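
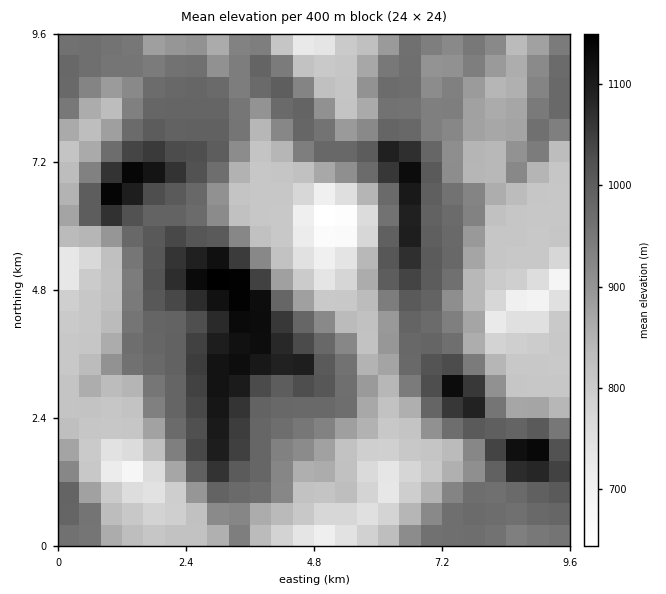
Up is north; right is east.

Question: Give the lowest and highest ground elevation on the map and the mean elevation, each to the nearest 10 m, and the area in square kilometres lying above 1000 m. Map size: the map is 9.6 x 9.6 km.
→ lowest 640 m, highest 1150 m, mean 910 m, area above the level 15.9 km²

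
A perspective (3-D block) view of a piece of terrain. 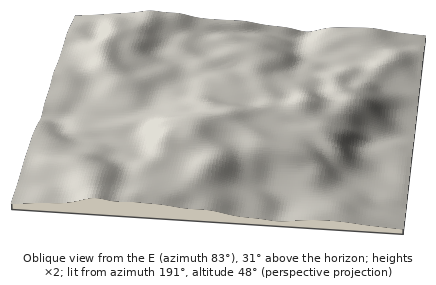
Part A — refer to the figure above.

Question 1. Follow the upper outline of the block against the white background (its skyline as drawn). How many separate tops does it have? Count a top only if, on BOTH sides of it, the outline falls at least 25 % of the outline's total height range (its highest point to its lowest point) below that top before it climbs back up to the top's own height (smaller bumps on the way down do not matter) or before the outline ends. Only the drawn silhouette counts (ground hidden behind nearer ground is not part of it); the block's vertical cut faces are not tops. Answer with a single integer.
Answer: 0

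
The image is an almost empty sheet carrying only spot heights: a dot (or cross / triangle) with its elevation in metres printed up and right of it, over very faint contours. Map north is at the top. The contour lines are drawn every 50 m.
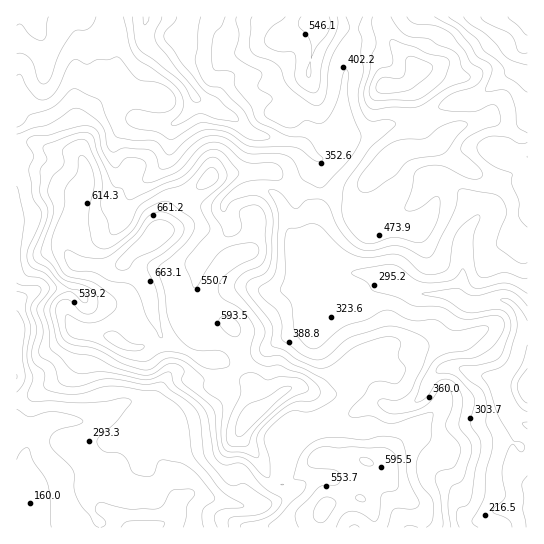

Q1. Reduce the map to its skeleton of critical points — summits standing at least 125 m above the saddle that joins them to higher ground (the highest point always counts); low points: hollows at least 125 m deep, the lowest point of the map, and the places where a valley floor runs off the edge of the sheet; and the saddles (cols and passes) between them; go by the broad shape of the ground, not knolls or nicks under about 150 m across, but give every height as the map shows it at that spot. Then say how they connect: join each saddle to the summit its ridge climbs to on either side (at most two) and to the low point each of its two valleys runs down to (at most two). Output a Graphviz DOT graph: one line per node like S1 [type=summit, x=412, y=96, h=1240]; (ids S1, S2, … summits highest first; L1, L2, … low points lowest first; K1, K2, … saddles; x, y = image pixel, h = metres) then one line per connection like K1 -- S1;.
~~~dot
graph terrain {
  S1 [type=summit, x=155, y=234, h=746];
  S2 [type=summit, x=418, y=69, h=628];
  S3 [type=summit, x=318, y=23, h=588];
  L1 [type=low, x=527, y=489, h=141];
  L2 [type=low, x=146, y=21, h=150];
  L3 [type=low, x=17, y=507, h=154];
  L4 [type=low, x=527, y=18, h=169];
  K1 [type=saddle, x=73, y=290, h=498];
  K2 [type=saddle, x=274, y=479, h=496];
  K3 [type=saddle, x=421, y=121, h=462];
  K4 [type=saddle, x=354, y=29, h=447];
  K5 [type=saddle, x=513, y=213, h=404];
  K6 [type=saddle, x=319, y=194, h=403];
  K1 -- S1;
  K1 -- L1;
  K1 -- L3;
  K2 -- S1;
  K2 -- L1;
  K2 -- L3;
  K3 -- S2;
  K3 -- L2;
  K3 -- L4;
  K4 -- S2;
  K4 -- S3;
  K4 -- L2;
  K5 -- S1;
  K5 -- S2;
  K5 -- L1;
  K6 -- S1;
  K6 -- S2;
  K6 -- L1;
  K6 -- L2;
}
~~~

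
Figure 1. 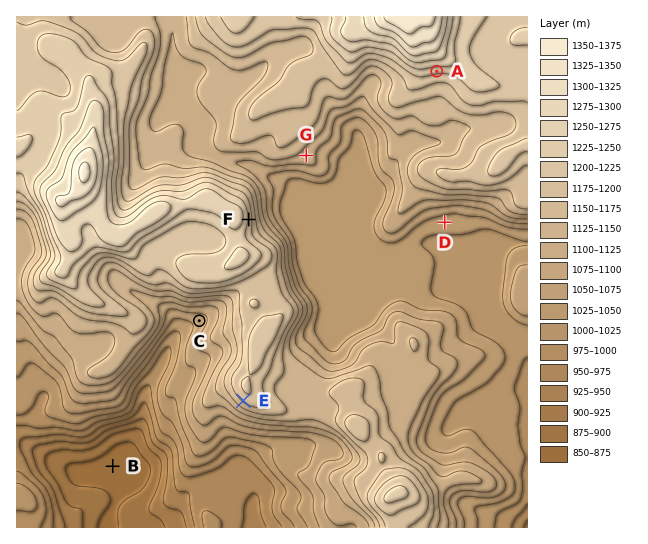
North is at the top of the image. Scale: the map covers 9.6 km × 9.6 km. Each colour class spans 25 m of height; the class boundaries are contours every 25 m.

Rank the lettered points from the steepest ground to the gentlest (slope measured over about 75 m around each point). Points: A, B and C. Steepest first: A C B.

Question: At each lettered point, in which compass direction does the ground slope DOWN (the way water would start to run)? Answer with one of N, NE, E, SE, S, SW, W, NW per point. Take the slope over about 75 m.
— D S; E SW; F E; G SE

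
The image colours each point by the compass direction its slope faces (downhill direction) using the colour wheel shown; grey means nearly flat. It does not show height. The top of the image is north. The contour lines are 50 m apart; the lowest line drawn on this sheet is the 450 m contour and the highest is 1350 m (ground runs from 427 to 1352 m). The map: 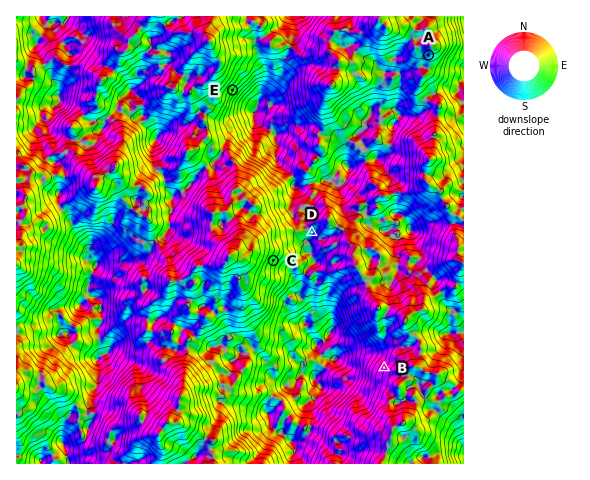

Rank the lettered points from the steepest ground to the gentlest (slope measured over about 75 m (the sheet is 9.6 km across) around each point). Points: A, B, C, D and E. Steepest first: E C B A D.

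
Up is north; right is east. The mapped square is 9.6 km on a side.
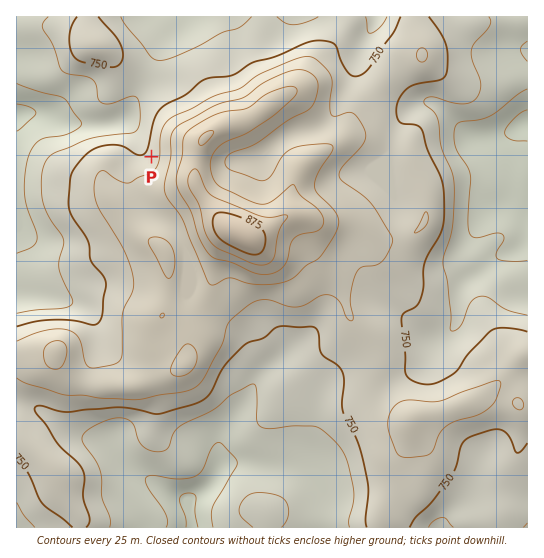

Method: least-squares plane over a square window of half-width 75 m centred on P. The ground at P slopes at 5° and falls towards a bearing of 292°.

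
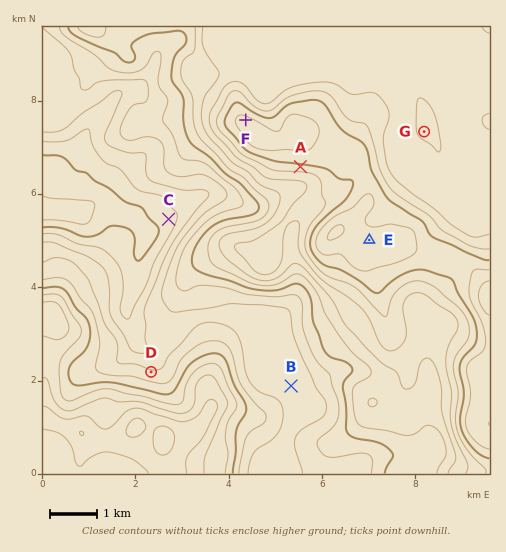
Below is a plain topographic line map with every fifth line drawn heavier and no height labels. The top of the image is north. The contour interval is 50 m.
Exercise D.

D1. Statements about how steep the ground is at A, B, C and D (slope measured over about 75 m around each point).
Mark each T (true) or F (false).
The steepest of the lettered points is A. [T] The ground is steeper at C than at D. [F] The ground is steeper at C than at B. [T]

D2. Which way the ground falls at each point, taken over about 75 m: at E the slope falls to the N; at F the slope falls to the N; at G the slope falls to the SW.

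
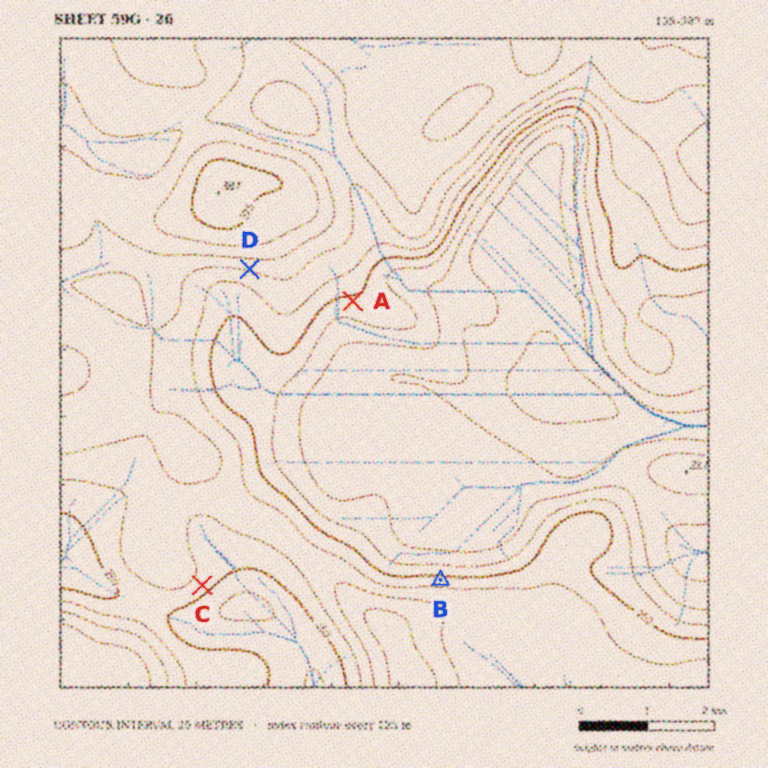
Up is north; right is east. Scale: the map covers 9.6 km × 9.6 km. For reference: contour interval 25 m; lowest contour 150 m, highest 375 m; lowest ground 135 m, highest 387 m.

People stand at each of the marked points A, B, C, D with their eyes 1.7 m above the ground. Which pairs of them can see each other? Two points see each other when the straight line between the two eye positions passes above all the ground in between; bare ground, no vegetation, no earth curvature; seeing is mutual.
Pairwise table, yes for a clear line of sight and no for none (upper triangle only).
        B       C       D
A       yes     no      no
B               no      yes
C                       no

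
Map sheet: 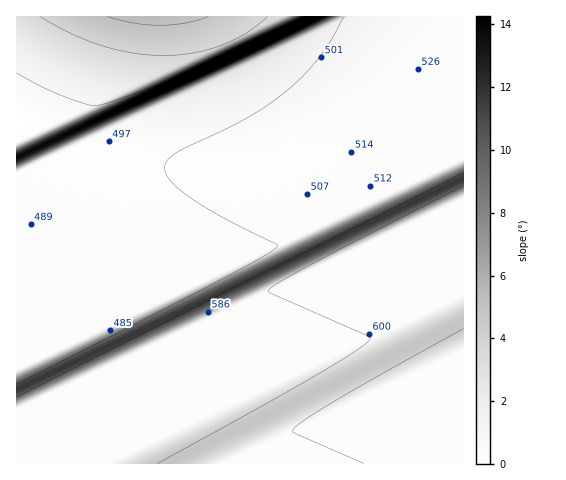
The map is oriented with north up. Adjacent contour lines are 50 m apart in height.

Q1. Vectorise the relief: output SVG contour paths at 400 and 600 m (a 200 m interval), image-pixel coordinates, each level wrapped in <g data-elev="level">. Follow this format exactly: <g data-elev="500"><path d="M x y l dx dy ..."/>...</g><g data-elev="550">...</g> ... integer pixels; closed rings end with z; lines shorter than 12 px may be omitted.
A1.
<g data-elev="400"><path d="M303 17l-45 24-47 22-67 27-45 15-9 0-27-9-23-10-23-13"/></g><g data-elev="600"><path d="M463 186l-142 73-51 29-2 3 2 2 97 42 3 2 0 3-15 11-40 25-158 87"/></g>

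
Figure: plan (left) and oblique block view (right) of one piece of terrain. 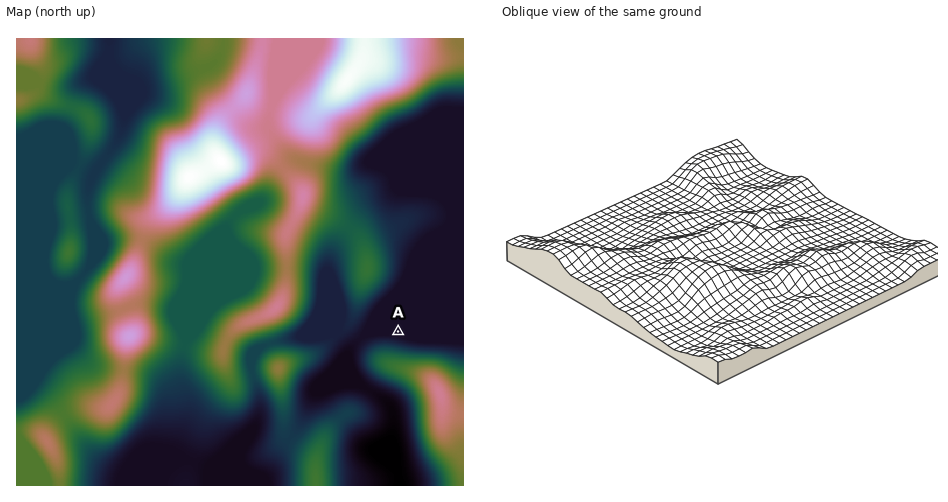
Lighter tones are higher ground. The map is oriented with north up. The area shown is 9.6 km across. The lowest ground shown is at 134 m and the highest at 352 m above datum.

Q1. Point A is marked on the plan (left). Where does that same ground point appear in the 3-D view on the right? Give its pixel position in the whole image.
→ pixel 690 201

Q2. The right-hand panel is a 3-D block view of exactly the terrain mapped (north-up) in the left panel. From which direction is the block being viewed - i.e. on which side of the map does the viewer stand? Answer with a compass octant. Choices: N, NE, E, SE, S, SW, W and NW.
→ NW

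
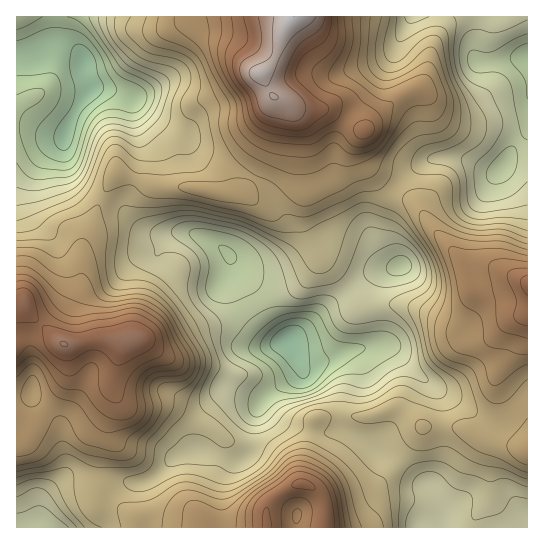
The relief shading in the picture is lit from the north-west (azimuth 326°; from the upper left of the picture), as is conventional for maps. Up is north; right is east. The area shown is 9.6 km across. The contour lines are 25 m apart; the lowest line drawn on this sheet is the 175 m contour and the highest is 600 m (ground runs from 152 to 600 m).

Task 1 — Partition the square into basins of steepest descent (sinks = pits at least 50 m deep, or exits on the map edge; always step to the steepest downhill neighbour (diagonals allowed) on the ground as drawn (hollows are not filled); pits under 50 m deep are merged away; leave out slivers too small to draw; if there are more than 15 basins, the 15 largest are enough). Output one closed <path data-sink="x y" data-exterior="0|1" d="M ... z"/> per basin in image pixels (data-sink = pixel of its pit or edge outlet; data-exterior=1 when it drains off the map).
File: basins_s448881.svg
<path data-sink="289 341" data-exterior="0" d="M277 97l-2 1 1 20-11 36-22 39-18 2-39-8-32 0-37-14-18 30-8 26-10 20 0 36-16 58 4 2 25-6 31 2-4 4-9 34 3 28-7 15-3 17-5 15-1 29 2 11 4 3 34 22 0 9 184 0 1-19-3-11-10-11-10-4 2-17 9-40 3-7 4-2 44 0 26-8 10 0 23 18 40 1 23 12 16 1 27 8 0-166-15-2-20 10-19 0-6-9-9-24-30-33-9-16-9-9-25-12-19-22-6-15 0-14 4-8-12-4-24-14-31-3z"/><path data-sink="85 63" data-exterior="0" d="M291 16l-275 1 0 286 7 0 8 12 30 28 4 1 3-6 5-29 7-18 1-42 10-20 8-26 18-30 37 14 32 0 39 8 16 0 3-2 21-39 11-36 0-19-7-8-8-17 14-15 8-26z"/><path data-sink="527 57" data-exterior="1" d="M527 16l-234 0-10 17-8 26-14 15 13 23 24 11 31 3 24 14 12 5-4 7 0 14 6 15 19 22 25 12 9 9 9 16 30 33 9 24 6 9 19 0 20-10 15 1z"/><path data-sink="443 525" data-exterior="0" d="M399 409l-10 0-26 8-30-1-18 3-12 47-2 17 10 4 10 11 4 30 203-1-1-78-26-8-16-1-23-12-40-1z"/><path data-sink="55 527" data-exterior="1" d="M107 339l-13 0-17 5-12 1 3 9 0 19-4 12-27 37-9 17-3 4-9 0 1 85 122-1 0-8-34-22-4-3-2-11 1-29 5-15 3-17 7-15-3-28 9-34 4-4z"/>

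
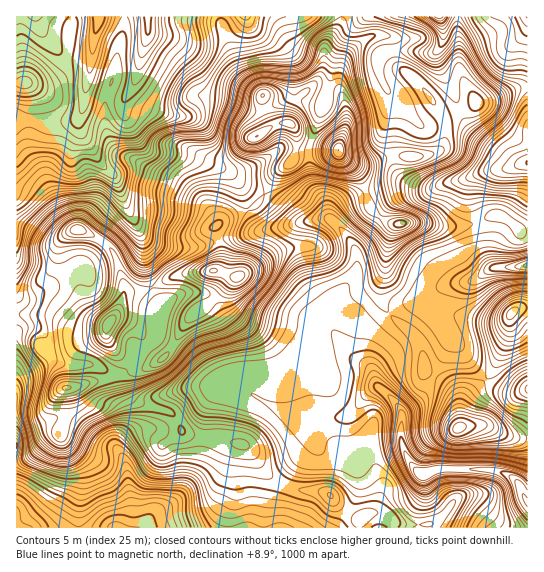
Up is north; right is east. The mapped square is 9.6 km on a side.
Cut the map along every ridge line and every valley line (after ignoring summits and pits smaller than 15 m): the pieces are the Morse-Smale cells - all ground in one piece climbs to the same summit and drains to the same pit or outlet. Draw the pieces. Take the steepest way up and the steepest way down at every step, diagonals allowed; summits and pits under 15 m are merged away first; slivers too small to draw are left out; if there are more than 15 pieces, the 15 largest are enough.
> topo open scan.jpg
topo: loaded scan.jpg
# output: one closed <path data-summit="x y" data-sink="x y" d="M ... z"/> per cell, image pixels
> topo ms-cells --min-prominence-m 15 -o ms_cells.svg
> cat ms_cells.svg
<path data-summit="238 277" data-sink="527 502" d="M266 196l-3 0-10 12-20 7-17 11 5 32-1 7-5 6-37 4-26 12 7 14-6 13 2 27-14 10-9 12 2 4 7 3-8 2-5 6 3 15 8 10 28 8 10 9 2 0 16-9 22-22 13-4 11 3 32 19 21 9 13 3 36-2 8-4 22-24 6-2-10-20-15-10-9-8-16-26 2-12 6-14 19-24 1-15-5-15-12-16-9-7-12-1-17 4-8-2z"/><path data-summit="338 150" data-sink="527 502" d="M230 385l-13 4-22 22-17 9 3 10 12 6 21 1 31 8 6 5 12 19 10 10 22 10 23 2 12 4 15 16 15 8-1 9 169-1 0-25-9-19-9-7-21-7-52 0-10 4-9-1-9-10-6-15-2-36-4-6-18-17-6 1-26 27-40 3-21-6-43-24z"/><path data-summit="238 277" data-sink="99 17" d="M87 87l-2 2-2 21-8 10-16 3-43-2 0 170 7 6 6 0 24-13 19-15-9-16 1-15 6-6 9-3 23 11 14-19 8-7 2-9 15 30 4 32 6 20 27-12 37-4 5-6 1-12-5-20 1-10-6-12-20-20-13-10-29-12-11-8-19-8-6-6-5-9-4-19 3-24-13-3z"/><path data-summit="338 150" data-sink="527 502" d="M382 35l-16 4-9 6-13 14-5 19 2 15-8-5-19-3-14 12 9 6 15 2-16 46 3 27 4 11 9 12 5 17 18 17 9 16 1 7-1 15-19 24-6 14-2 12 16 26 25 20-2-30 4-8 17-17-6-11-2-17 10-53 6-8-11-4-15-12-11-32-19-22 16 8 14 0 19-7 35 0 14-5 6-12 0-16-5-12-17-24-27-22-4-10-1-16z"/><path data-summit="257 137" data-sink="147 17" d="M221 16l-72 0-1 19-7 19-4 21-13 26-1 8 14 29 10 11 6 3 20 1 26 6 28 12 16 14 20 10 13-21 16-12 4-11 0-18-1-4-8-6-18 4 2-4-7-14-1-14-23-24-13-30z"/><path data-summit="338 150" data-sink="527 163" d="M527 87l-9 1-20 9-21 6-7 5-19 8-8 0 2 23-4 10-7 4-9 3-35 0-19 7-14 0-15-8-1 2 19 20 11 32 15 12 7 3 30-1 19 4 15 0 21-4 12-7 8-1 11 5 13 12 5 0z"/><path data-summit="338 150" data-sink="117 527" d="M69 419l-4 0-5 15 21 40-2 54 149-1 0-10 7-20-2-26 6-27-25-7-15 0-14-4-10-12-12 7-21 1-9 4-13 12-1 7-5-5-15-6-18-16z"/><path data-summit="459 427" data-sink="527 502" d="M390 315l-18 16-4 8 0 22 9 25 20 19 4 6 0 31 8 20 12 11 6 0 10-4 60 2 13 5 8 7 9 18 1-62-21-3-21-11-16 0-11 3 0-25-4-10-10-10-21-13-1-19-6-12-7-8z"/><path data-summit="338 150" data-sink="527 265" d="M498 215l-8 1-12 7-21 4-15 0-19-4-18 0-10 2-4 8-3 10-3 28-4 15 0 12 7 15 5-1 12-8 14-3 27-16 27-4 20-13 34-3 1-32-6-1-13-12z"/><path data-summit="338 150" data-sink="439 17" d="M457 16l-115 0-3 11-14 19-2 24-10 15 20 3 6 4 0-14 5-19 13-14 9-6 16-4 9 4 1 16 4 10 27 22 22 30 20-6 9-6 2-4-11-16-6-18z"/><path data-summit="511 314" data-sink="527 265" d="M527 265l-34 3-20 13-22 3-12 4-12 10 0 7 5 10 53 64 7-8 15-30 4-27 8-6 9-1z"/><path data-summit="338 150" data-sink="17 527" d="M65 417l-16 3-7 4-20 5-6 5 1 94 62-1 2-53-21-40 5-13z"/><path data-summit="23 82" data-sink="99 17" d="M35 16l-19 1 0 102 26 4 33-3 5-5 4-9 8-51-15 2-18-5-18-21z"/><path data-summit="338 150" data-sink="17 527" d="M242 444l-5 5-2 12 0 36-7 20 1 11 130-1 1-8-15-8-15-16-12-4-23-2-22-10-10-10-12-19z"/><path data-summit="338 150" data-sink="527 17" d="M527 16l-70 1 2 50 6 18 12 18 9-2 28-12 14-3z"/>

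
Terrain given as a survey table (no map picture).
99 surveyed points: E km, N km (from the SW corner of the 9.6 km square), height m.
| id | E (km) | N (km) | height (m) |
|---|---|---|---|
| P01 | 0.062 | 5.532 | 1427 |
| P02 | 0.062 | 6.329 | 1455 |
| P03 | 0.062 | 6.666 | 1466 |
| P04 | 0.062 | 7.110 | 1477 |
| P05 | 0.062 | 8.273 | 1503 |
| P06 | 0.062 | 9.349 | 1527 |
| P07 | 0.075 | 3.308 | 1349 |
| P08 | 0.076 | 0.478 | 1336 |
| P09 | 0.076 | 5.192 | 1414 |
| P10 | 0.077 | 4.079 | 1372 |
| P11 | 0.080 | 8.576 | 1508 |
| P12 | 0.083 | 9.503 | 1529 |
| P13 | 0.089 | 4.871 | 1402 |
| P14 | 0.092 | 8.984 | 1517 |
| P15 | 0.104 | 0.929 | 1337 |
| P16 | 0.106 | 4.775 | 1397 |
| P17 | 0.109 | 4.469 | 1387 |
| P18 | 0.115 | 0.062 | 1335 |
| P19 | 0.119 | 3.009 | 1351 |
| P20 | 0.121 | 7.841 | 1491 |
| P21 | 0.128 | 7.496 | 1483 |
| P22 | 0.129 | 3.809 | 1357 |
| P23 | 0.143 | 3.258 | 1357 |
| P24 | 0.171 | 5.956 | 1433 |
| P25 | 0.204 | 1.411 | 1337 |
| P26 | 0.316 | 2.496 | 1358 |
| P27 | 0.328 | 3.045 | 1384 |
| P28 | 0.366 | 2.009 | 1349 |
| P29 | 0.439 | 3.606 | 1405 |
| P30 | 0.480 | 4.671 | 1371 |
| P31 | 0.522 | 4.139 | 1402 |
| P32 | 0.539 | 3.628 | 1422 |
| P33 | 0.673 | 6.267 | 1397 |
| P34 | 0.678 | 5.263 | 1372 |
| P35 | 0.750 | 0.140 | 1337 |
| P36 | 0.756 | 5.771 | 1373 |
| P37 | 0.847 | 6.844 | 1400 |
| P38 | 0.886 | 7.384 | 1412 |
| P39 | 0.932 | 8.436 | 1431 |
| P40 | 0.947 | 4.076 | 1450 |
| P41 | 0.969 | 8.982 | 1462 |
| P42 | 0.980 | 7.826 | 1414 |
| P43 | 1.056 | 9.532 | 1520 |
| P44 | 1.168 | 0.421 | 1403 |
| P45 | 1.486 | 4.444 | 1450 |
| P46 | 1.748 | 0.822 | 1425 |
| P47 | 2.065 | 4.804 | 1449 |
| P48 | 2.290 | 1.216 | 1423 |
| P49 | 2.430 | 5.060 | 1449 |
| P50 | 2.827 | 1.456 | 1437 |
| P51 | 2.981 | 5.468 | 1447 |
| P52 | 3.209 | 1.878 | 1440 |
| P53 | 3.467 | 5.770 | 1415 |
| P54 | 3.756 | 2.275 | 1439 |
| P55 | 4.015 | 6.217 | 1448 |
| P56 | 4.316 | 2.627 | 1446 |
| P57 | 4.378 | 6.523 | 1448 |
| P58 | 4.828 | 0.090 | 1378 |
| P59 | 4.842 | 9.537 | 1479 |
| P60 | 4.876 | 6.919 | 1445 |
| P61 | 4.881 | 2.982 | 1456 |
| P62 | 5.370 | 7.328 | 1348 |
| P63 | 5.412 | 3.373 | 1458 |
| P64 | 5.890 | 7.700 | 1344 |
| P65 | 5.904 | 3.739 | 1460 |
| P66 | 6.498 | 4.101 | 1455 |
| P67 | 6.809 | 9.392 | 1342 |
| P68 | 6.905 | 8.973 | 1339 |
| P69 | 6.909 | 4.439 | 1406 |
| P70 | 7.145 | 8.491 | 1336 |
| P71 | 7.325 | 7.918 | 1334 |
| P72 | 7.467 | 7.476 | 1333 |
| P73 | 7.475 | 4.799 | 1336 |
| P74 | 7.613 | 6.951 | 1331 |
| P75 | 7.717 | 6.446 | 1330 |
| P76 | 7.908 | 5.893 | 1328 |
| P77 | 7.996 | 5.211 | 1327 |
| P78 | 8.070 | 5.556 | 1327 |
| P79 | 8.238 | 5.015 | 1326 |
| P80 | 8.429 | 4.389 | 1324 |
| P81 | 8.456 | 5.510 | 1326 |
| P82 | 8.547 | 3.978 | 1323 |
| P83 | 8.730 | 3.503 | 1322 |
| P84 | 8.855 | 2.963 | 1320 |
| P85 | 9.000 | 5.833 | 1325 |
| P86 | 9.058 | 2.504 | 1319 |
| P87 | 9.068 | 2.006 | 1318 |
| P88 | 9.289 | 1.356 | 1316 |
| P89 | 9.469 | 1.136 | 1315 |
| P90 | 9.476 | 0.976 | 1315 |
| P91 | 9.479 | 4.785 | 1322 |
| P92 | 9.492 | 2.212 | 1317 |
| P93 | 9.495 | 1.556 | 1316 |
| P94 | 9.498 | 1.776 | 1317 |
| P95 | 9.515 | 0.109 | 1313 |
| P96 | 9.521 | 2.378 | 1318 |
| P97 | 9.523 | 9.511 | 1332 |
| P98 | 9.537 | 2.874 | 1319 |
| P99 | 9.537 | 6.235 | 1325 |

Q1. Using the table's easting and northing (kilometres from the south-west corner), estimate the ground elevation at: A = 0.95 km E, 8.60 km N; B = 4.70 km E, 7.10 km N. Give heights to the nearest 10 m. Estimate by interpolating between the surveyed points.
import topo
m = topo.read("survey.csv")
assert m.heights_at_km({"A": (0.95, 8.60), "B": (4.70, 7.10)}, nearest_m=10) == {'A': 1430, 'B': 1450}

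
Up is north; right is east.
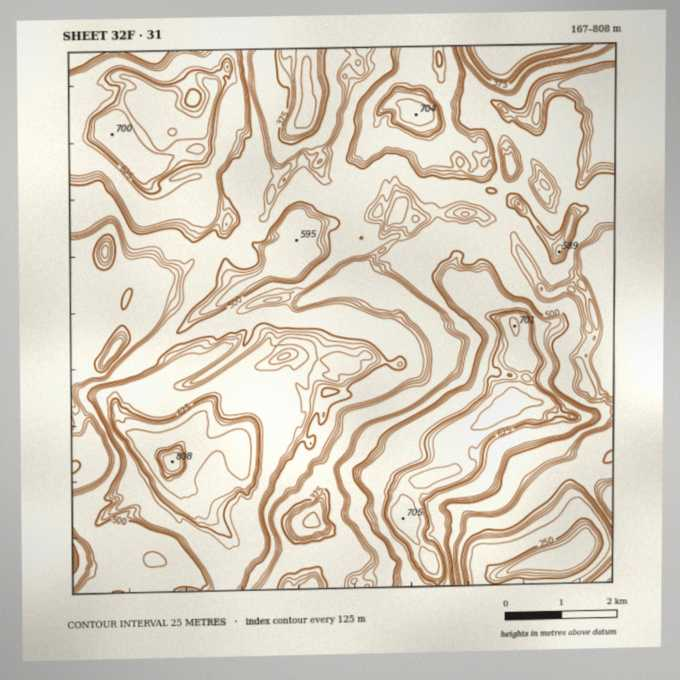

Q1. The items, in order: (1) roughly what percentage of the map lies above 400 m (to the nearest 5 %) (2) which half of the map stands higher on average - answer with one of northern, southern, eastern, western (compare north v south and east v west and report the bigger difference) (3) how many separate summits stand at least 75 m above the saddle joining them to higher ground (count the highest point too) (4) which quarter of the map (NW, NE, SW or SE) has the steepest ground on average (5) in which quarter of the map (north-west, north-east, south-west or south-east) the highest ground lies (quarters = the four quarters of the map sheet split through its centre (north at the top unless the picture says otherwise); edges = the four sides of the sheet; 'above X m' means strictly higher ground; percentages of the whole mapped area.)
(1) Roughly 80 % of the ground is higher than 400 m.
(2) The western half stands higher on average than the eastern half.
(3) Counting only tops that stand 75 m proud, the map has 9 summits.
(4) The steepest ground, on average, is in the south-east quarter.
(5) The highest point lies in the south-west quarter of the map.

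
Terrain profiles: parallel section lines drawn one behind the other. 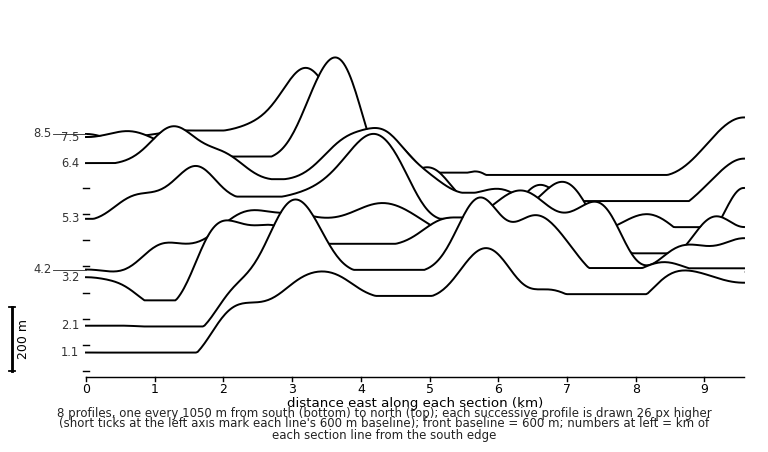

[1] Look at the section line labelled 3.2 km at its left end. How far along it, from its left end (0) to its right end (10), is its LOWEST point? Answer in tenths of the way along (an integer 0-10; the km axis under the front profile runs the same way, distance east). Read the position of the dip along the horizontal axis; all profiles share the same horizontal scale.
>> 1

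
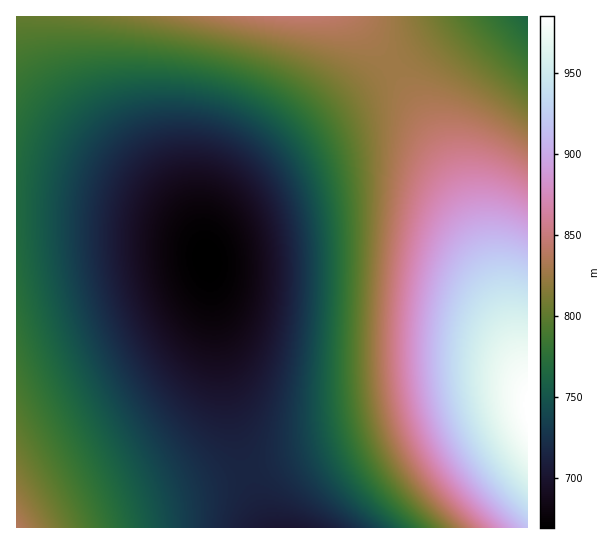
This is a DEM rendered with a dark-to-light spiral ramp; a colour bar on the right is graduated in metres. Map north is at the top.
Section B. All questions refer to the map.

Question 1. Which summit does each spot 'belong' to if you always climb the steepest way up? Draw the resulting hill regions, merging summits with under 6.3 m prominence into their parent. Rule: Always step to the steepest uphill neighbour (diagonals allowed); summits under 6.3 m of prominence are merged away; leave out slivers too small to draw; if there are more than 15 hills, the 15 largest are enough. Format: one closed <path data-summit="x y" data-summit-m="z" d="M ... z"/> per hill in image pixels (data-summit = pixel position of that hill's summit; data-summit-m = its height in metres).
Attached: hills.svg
<path data-summit="527 407" data-summit-m="985" d="M527 16l-65 1-100 70-79 60-50 47-16 21-9 20-1 24 12 87 21 103 16 52 11 27 261-1z"/><path data-summit="17 527" data-summit-m="837" d="M45 207l-29 0 0 320 250 1-17-47-17-64-13-71-11-85-5-12-14-12-36-14-43-10z"/><path data-summit="297 17" data-summit-m="845" d="M463 16l-446 0-1 190 75 5 62 12 36 14 12 10 5 8 2-20 9-20 16-21 30-30 84-67z"/>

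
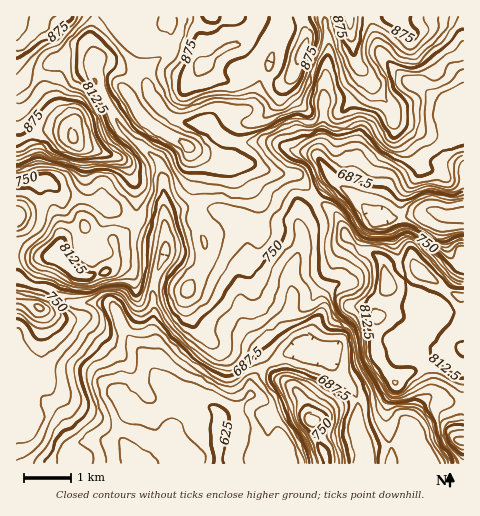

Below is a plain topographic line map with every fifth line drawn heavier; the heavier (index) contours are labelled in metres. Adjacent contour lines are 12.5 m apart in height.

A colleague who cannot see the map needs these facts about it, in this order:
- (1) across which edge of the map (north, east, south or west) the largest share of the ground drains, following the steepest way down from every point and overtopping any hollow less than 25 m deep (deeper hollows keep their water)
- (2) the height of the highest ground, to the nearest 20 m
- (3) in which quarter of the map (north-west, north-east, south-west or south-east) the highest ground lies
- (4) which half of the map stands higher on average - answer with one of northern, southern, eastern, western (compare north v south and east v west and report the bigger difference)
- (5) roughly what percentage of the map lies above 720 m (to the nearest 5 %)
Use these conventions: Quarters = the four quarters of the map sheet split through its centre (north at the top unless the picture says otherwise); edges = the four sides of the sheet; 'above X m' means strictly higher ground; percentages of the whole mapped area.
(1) Most of the ground drains across the southern edge.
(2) The highest ground is at about 920 m.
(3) The highest point lies in the north-west quarter of the map.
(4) Taken as a whole, the northern half is higher than the southern.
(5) Roughly 70 % of the ground is higher than 720 m.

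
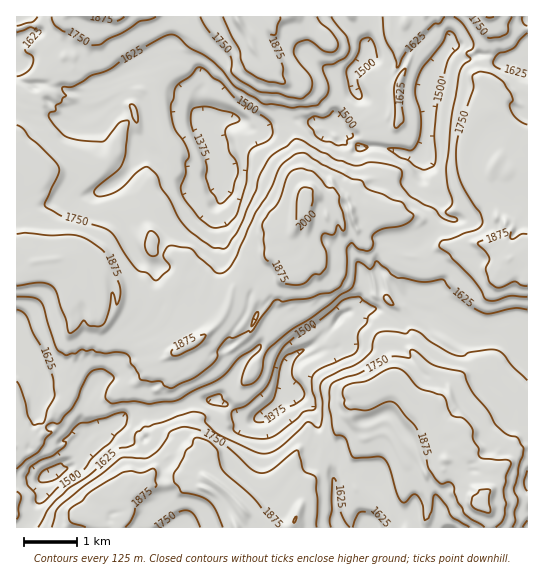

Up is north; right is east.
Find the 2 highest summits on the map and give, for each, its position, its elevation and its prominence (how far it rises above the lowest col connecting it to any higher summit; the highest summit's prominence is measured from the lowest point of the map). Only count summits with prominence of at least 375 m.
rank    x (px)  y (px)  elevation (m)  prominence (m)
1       479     506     2020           668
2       306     201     2019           443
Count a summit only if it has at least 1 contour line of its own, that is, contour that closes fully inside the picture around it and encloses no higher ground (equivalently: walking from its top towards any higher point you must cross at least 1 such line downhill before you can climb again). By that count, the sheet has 3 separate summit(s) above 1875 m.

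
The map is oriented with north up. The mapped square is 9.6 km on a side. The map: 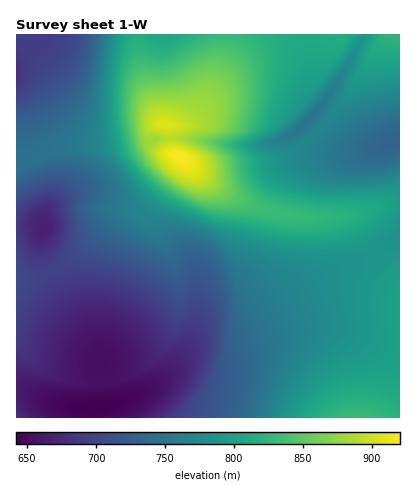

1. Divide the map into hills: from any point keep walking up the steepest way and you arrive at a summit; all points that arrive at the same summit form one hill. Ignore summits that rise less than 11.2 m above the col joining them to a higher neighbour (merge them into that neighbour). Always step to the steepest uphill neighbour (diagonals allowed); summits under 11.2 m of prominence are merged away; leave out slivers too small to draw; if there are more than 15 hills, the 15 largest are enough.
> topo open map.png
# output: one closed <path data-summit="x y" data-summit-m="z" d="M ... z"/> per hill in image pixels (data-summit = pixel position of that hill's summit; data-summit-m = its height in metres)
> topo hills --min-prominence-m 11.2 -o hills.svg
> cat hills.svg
<path data-summit="178 156" data-summit-m="921" d="M310 120l-20 15-12 6-18 4-30 0-62-7-14 1-38 12-28 28-22 15-18 16-7 10 3 9-6-4-22 3 0 160 14 4 22 11 20 5 22 0 28-6 20-9 16-11 16-16 17-26 11-11 14-5 20-1 80-42 56-26 26-16 2-99-4 0-26 10-18 0-20-10z"/><path data-summit="166 124" data-summit-m="908" d="M304 34l-266 0-8 11-14 11 0 172 22-3 6 4-3-9 7-10 18-16 22-15 28-28 38-12 14-1 62 7 30 0 18-4 18-10 19-17 14-20-13-14-10-30z"/><path data-summit="356 418" data-summit-m="832" d="M400 238l-28 17-56 26-80 42-20 1-14 5-11 11-17 26-22 20-30 16-32 6-1 10 311 0z"/><path data-summit="400 34" data-summit-m="822" d="M400 34l-34 0-32 54-25 32 29 24 10 5 14 2 16-3 22-8z"/><path data-summit="16 418" data-summit-m="679" d="M20 389l-4 1 0 28 73 0 1-10-18 0-14-3z"/>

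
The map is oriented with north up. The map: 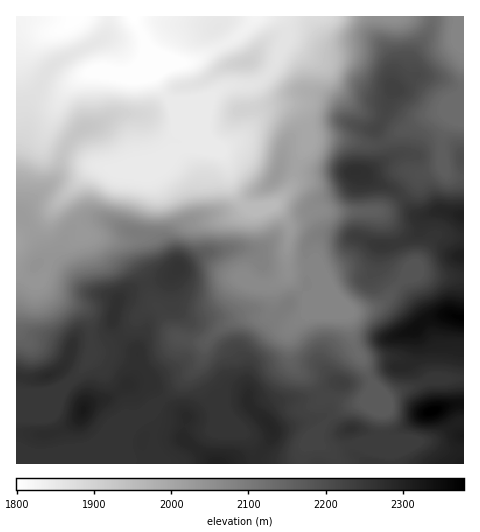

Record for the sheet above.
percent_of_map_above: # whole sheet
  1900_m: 80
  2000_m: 71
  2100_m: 56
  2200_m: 39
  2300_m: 3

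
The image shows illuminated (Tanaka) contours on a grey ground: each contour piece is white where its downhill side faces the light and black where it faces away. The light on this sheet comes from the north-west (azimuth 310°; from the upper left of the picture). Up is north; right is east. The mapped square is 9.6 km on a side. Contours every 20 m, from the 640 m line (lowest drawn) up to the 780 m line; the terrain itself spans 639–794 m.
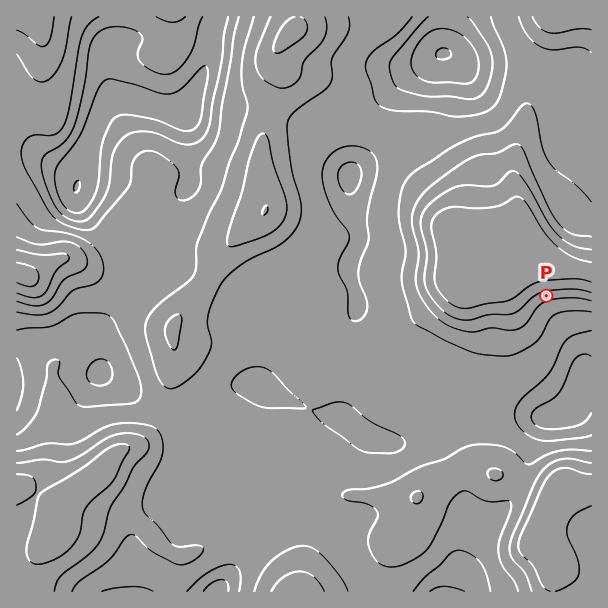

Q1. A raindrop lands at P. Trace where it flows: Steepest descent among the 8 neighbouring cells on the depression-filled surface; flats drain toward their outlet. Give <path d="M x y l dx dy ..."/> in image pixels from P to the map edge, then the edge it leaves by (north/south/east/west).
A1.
<path d="M546 296l0 7 23 23 9 16 1 12 2 2 0 22 10 11"/>
exit: east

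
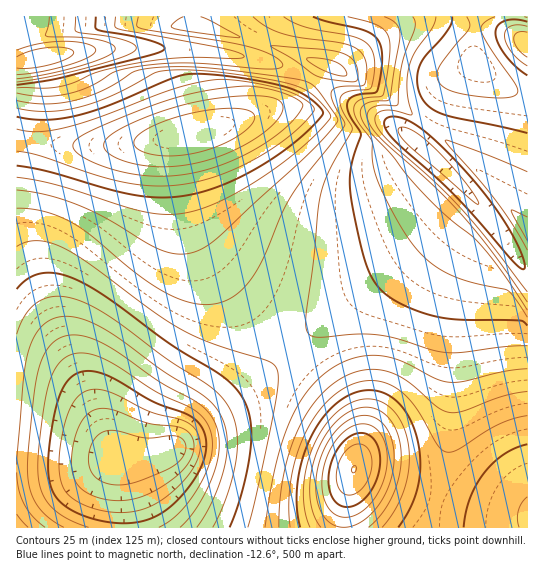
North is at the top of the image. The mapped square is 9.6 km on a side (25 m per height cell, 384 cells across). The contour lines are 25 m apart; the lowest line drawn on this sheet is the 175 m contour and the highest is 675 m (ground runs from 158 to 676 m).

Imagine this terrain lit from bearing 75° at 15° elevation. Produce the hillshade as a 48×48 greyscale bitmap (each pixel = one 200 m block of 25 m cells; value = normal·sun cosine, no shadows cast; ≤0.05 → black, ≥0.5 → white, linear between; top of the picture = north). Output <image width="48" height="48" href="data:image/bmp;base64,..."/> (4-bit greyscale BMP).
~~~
<image width="48" height="48" href="data:image/bmp;base64,Qk32BAAAAAAAAHYAAAAoAAAAMAAAADAAAAABAAQAAAAAAIAEAAATCwAAEwsAABAAAAAAAAAAAAAAABEREQAiIiIAMzMzAERERABVVVUAZmZmAHd3dwCIiIgAmZmZAKqqqgC7u7sAzMzMAN3d3QDu7u4A////AKqqqpmYh3ZlVVVVVEMiNFeJmYh3ZmZmZ6u6qpmIh2ZVRERVRDIhI1eaqph3ZmZmZ7u7qpmId2ZVRERERDIREkeauqmHZmZmZ7u7qpmId2ZUQzRERDIQEkebu6mHdmZmd7u7qpmHd3ZUMzNERDIQAkebzLqYdmZmd7u7qpiHd3dkMiNERDIQAUabzLqYd2Zmd7u7qpiHd3dkIRI0RDMRETabzMuYd2Zmd7u7qph3d3dkIBI0REMhEkabzcuYd2Znd7u6qZh2ZmdkIBI0RUQyIkaLzMuod3Z3d7u6qYh2ZWZUIRI0VVQzI0aKvMuoh3d3d7uqqYdmVVVEIiNEVVVEM0aKu7qYh3d3d6qqmYdlVEREMzRFVmVURFaJq7qYh3d3d6qqmHdlRERERERVZmZVVVZ5qqqYh3d3d6qpmHZVRERERFVWZmZmVWZ4mZmYh3d3d6qZiHZUREREVVVmZnZmZmd4mZmId3d3d6qZh2ZURERFVWZmd3d3Znd4iIiId3d3d5mYh2VURERVVmZnd3d3d3d4iIiId3d3d5mIdmVUREVVZmZ3d3d3d3d4iIiId3d3d5mIdmVURFVWZmd3d3d3d3d3iIiHd3d3eIiHdlVURVVWZnd3d3d3d3d3iIiHd3d3iIh3ZlVVVVVmZ3d3d3d3d3d4iIiHd3d3m4h3ZlVVVVZmZ3d3d3eIiIiIiIiHd3d4vod3ZlVVVWZmd3d3d4iIiIiIiIiId3d533d2ZlVVVmZnd3d3eIiIiIiIiIiIiIiM7Xd2ZlVVZmZnd3d3iIiIiIiIiIiIiIityXd2ZmVWZmZ3d3d4iIiIiIiIiIiIiIndlnd2ZmZmZmZ3d3d4iIiIiIiIiIiIiIvrUndmZmZmZmZ3d3eIiIiIiIiIiIiIiK7HIHdmZmVmZmZ3d3eIiIiIiIiIiIiIit2TEmZmZVVWZmZnd3eIiIiIiIiIiIiIndpBN2ZmVVVVVmZnd3eIiIiIiIiIiIiJzqUTeGZVVVVVVWZmd3eIiIiIiIiIiIic62ImiGVVVVVVVWZmd3eIiIiIiJmYiInetyJoiFVVVVVVVVZmd3eIiIiZmZmZma3rciWIiGZVVVVVVWZmd3eIiImZmZmZm+62IliIiGZmZlVVVmZmd3eIiJmZmZmaztpiJoiIiHd3ZmZmZmZnd3iIiJmZmqq+/aYzaIiIiIiHd2ZmZmZ3d3iIiJmZqr3/yWNHiIiIiJmId3ZmZmZ3d3iIiJmavf/slUaIiIiIh5mId3ZmZmZ3d3iIiJms7+yoZpqYiIiHd5mId3ZmZmZ3d3eIiazd26h3m7qYiIh3d4iId2ZmZmZ3d4iZq8u6l2aLzMqYiId2ZYd3ZmZmZnd4iaq7qph2VWm83cqYiIdlRIh3ZmZmd3iJmZmYh2VEaJq83MqYiHdUIod2ZVVWZmd3d3dlVEVoiZq7zLqYiHZCInd2VURERFVVVVVVZ4iImZmru7qZmHUyI3ZlVURERERFVWd4iJmZmZmaqqmZmYZDV3dmVURERFVmd4iImZmZmZmZmZmZmYdWiQ=="/>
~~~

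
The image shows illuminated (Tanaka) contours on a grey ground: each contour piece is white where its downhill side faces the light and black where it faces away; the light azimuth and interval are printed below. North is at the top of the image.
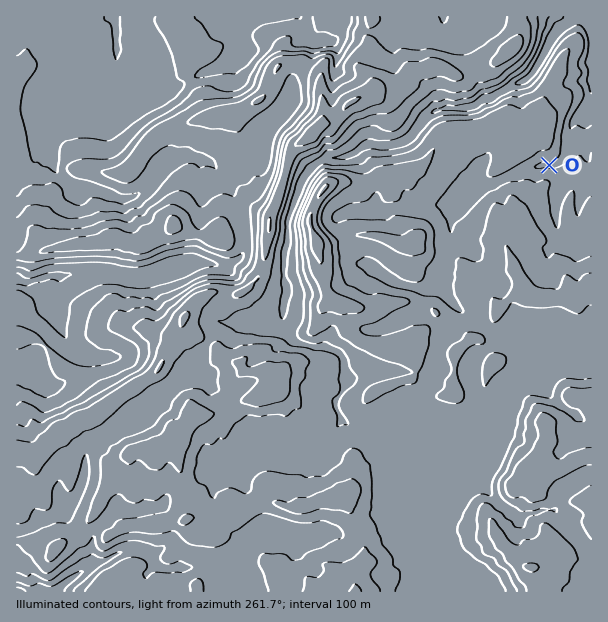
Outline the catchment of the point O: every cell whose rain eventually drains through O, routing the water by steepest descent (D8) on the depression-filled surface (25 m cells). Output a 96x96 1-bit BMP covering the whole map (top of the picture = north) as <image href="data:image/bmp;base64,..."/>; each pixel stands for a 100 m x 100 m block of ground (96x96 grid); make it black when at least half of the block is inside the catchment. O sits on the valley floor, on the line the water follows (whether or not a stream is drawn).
<image width="96" height="96" href="data:image/bmp;base64,Qk2+BAAAAAAAAD4AAAAoAAAAYAAAAGAAAAABAAEAAAAAAIAEAAATCwAAEwsAAAIAAAAAAAAA////AAAAAAAAAAAAAAAAAAAAAAAAAAAAAAAAAAAAAAAAAAAAAAAAAAAAAAAAAAAAAAAAAAAAAAAAAAAAAAAAAAAAAAAAAAAAAAAAAAAAAAAAAAAAAAAAAAAAAAAAAAAAAAAAAAAAAAAAAAAAAAAAAAAAAAAAAAAAAAAAAAAAAAAAAAAAAAAAAAAAAAAAAAAAAAAAAAAAAAAAAAAAAAAAAAAAAAAAAAAAAAAAAAAAAAAAAAAAAAAAAAAAAAAAAAAAAAAAAAAAAAAAAAAAAAAAAAAAAAAAAAAAAAAAAAAAAAAAAAAAAAAAAAAAAAAAAAAAAAAAAAAAAAAAAAAAAAAAAAAAAAAAAAAAAAAAAAAAAAAAAAAAAAAAAAAAAAAAAAAAAAAAAAAAAAAAAAAAAAAAAAAAAAAAAAAAAAAAAAAAAAAAAAAAAAAAAAAAAAAAAAAAAAAAAAAAAAAAAAAAAAAAAAAAAAAAAAAAAAAAAAAAAAAAAAAAAAAAAAAAAAAAAAAAAAAAAAAAAAAAAAAAAAAAAAAAAAAAAAAAAAAAAAAAAAAAAAAAAAAAAAAAAAAAAAAAAAAAAAAAAAAAAAAAAAAAAAAAAAAAAAAAAAAAAAAAAAAAAAAAAAAAAAAAAAAAAAAAAAAAAAAAAAAAAAAAAAAAAB/AAAAAAAAAAAAAP//gAAAAAAAAAAAA///4AAAAAAAAAAAB///8AAAAAAAAAAAB///+AAAAAAAAAAAB////AAAAAAAAAAAB////AAAAAAAAAAAB////gAAAAAAAAAAH////wAAAAAAAAAAP////8AAAAAAAAAAP////+AAAAAAAAAAf////8AAAAAAAAAAf////8AAAAAAAAAAf////4AAAAAAAAAAf////4AAAAAAAAAAf////wAAAAAAAAAA/////wAAAAAAAAAA/////wAAAAAAAAAA/////wAAAAAAAAAA/////4AAAAAAAAAB/////8AAAAAAAAAB/////8AAAAAAAAAB/////8AAAAAAAAAB/////8AAAAAAAAAA/////+AAAAAAAAAA//////AAAAAAAAAAf/////gAAAAAAAAAP/////wAAAAAAAAAAP////4AAAAAAAAAAD////4AAAAAAAAAAAD///4AAAAAAAAAAAA///4AAAAAAAAAAAAf//4AAAAAAAAAAAAf//4AAAAAAAAAAAAP//wAAAAAAAAAAAAH//gAAAAAAAAAAAAB/9AAAAAAAAAAAAAAH4AAAAAAAAAAAAAABwAAAAAAAAAAAAAAAAAAAAAAAAAAAAAAAAAAAAAAAAAAAAAAAAAAAAAAAAAAAAAAAAAAAAAAAAAAAAAAAAAAAAAAAAAAAAAAAAAAAAAAAAAAAAAAAAAAAAAAAAAAAAAAAAAAAAAAAAAAAAAAAAAAAAAAAAAAAAAAAAAAAAAAAAAAAAAAAAAAAAAAAAAAAAAAAAAAAAAAAAAAAAAAAAAAAAAAAAAAAAAAAAAAAAAAAAAAAAAAAAAAAAAAAAAAAAAAAAAAAAAAAAAAAAAAAAAA="/>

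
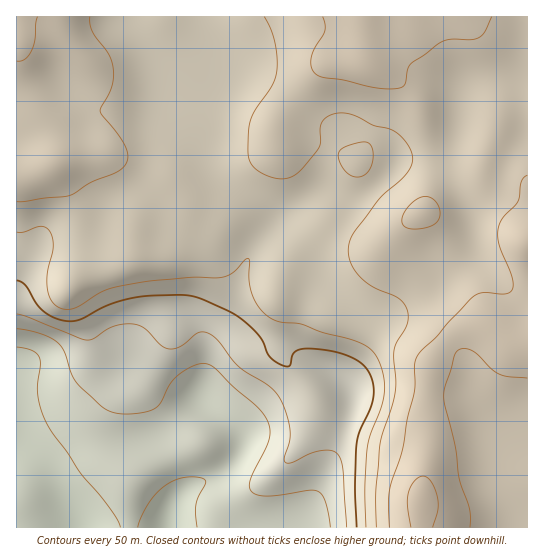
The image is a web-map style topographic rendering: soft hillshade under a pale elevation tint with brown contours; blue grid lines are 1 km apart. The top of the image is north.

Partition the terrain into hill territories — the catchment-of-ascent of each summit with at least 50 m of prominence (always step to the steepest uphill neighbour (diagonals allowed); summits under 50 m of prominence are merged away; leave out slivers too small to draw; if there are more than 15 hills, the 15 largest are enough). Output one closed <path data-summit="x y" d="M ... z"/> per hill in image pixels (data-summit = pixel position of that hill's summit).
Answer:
<path data-summit="422 498" d="M197 16l-66 0 0 5 34 50 0 32 40 39 8 20 11 17 31 24 17 16 1 7-21 25-25 62-19 26-8 54 1 6-7 4-32 32-9 5-46 5-32 12-18 14-2 12-16-22-22-13-1 79 511 1 1-451-29 0-24 6-8 4-7 8-1 27-12 33-4 4-42 0-6 2-3-14-9-8-24-10-24-1-12-4-46-33-18-10-13-4-41 0-5-7z"/><path data-summit="18 45" d="M130 16l-114 1 0 430 23 14 16 22 2-12 18-14 32-12 46-5 9-5 32-32 7-4-1-6 8-54 19-26 25-62 21-25-1-7-17-16-31-24-7-9-12-28-40-39 0-32-32-45z"/><path data-summit="365 62" d="M527 16l-329 0 2 54 4 7 5 2 37-2 13 4 18 10 46 33 12 4 18 0 20 5 10 6 9 8 3 14 6-2 42 0 6-9 7-17 3-11 1-27 7-8 24-8 37-4z"/>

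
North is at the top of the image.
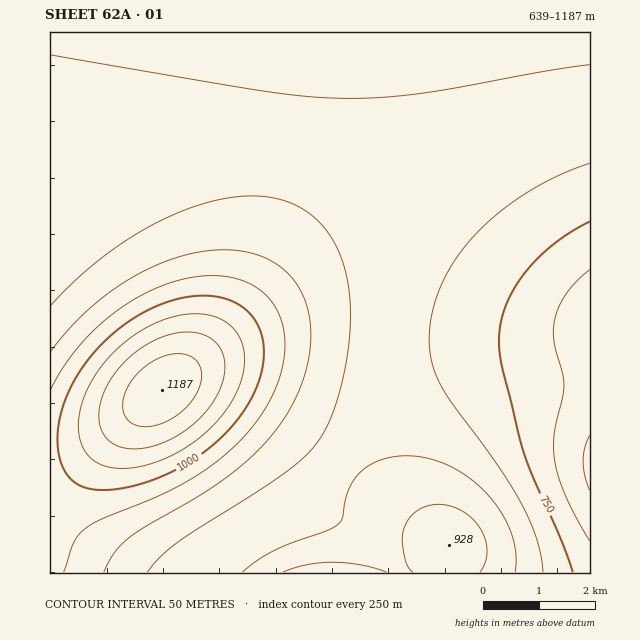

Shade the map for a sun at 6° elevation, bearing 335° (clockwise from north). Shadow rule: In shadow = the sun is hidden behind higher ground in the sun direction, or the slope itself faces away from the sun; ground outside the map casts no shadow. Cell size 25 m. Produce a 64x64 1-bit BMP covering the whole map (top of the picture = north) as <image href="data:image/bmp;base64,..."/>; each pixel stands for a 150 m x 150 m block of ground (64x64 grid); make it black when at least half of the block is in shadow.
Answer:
<image width="64" height="64" href="data:image/bmp;base64,Qk0+AgAAAAAAAD4AAAAoAAAAQAAAAEAAAAABAAEAAAAAAAACAAATCwAAEwsAAAIAAAAAAAAA////AAAAAAAAB/4AAAAAAAAP/wAAAAAAAB//gAAAAAAAP//AAAAAAAB//+AAAAAAAP//4AAAAAAA///wAAAAAAH///AAAAAAAf//8AAAAAAD///wAAAAAAH///AAAAAAAf//8AAAAAAB///wAAAAAAD///AAAAAAAH//8AAAAAAAP//wAAAAAAAf//AAAAAAAA//8AAAAAAAB//wAAAAAAAB//AAAAAAAAD/4AAAAAAAAD/gAAAAAAAAB8AAAAAAAAAAAAAAAAAAAAAAAAAAAAAAAAAAAAAAAAAAAAAAAAAAAAAAAAAAAAAAAAAAAAAAAAAAAAAAAAAAAAAAAAAAAAAAAAAAAAAAAAAAAAAAAAAAAAAAAAAAAAAAAAAAAAAAAAAAAAAAAAAAAAAAAAAAAAAAAAAAAAAAAAAAAAAAAAAAAAAAAAAAAAAAAAAAAAAAAAAAAAAAAAAAAAAAAAAAAAAAAAAAAAAAAAAAAAAAAAAAAAAAAAAAAAAAAAAAAAAAAAAAAAAAAAAAAAAAAAAAAAAAAAAAAAAAAAAAAAAAAAAAAAAAAAAAAAAAAAAAAAAAAAAAAAAAAAAAAAAAAAAAAAAAAAAAAAAAAAAAAAAAAAAAAAAAAAAAAAAAAAAAAAAAAAAAAAAAAAAAAAAAAAAAAAAAAAAAAAAAAAAAAAAAAAAAAAAAAAAAAA=="/>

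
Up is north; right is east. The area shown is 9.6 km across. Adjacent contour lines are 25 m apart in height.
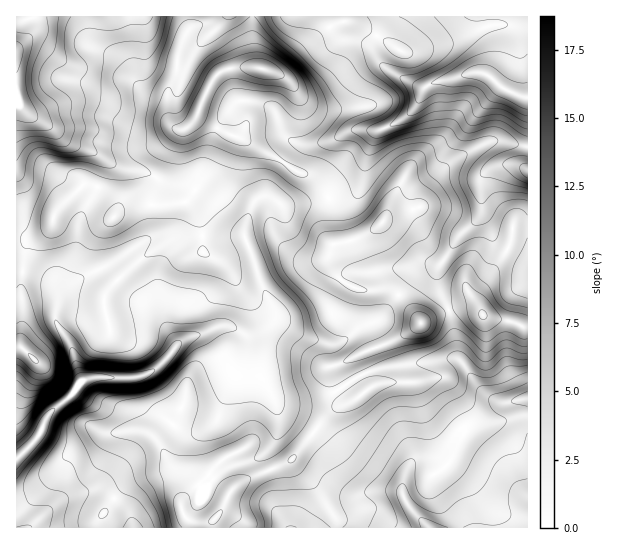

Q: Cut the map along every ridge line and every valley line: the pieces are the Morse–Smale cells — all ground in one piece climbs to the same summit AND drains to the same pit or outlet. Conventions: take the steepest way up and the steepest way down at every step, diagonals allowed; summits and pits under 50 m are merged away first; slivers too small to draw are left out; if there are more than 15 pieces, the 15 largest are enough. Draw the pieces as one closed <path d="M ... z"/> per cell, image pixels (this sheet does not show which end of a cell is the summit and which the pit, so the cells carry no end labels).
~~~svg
<path d="M231 135l-6 3-13 29-21 30-8 6-18 2-39-2-7 6-2 4 0-10-10-11-13-7-9-1-29 27-4 14-9 8-13 6-14 0 0 31 22 5 11 5 6 7 2 8-1 27 15 23 10 33 0 4-6 9-27 24-11 23-21 21 1 69 194 0 1-6 9-11 8-18 8-8 13-8 40-16 41-50 22-10 14-11-7-12-3-1-22 15-14 5-19 4-24 0-27-36-6-30 9 0 9-4 10-10 2-7-15-32-8-28-8-19 5-24 4-8 10-7 7 1 12 8 12 0 25-4 8-2 1-4-8-12-9-7-18-7-19-13z"/><path d="M457 359l-70 8-28 9 8 14-14 11-22 10-41 50-40 16-13 8-8 8-8 18-9 11 0 5 315 1 1-129-27 4-10-4-15-14-12-20z"/><path d="M527 16l-274 0-1 26 3 20 2 5-26 1-14 7-14 24-6 16 6 6 71 35 19 13 18 7 9 7 9 14 17-2 8-3 7-9 4-22 10-27 35-21 6-7 7-16 4-5 50-13 10 3 20 16 20 6z"/><path d="M190 16l-174 1 1 222 13 0 13-6 9-8 4-14 29-27 9 1 13 7 9 9 2 10 8-8 39 2 18-2 8-6 21-30 13-29 4-4-26-13-5-5-9 11-4 2-7 0-7-6-3-6 0-26 8-16 1-17 4-15 10-17z"/><path d="M266 196l-7 1-6 6-8 20-1 12 8 19 8 28 12 23 3 10-2 6-10 10-9 4-9 0 3 7 0 15 5 12 25 32 32-1 23-7 25-16-6-16 3-5 46-19 14-9 5-6-15-20-12-11-35-2-21-12-8-15 0-8 4-11-2-5 0-33-2-8-16 6-31 2z"/><path d="M477 72l-50 13-4 5-7 16-6 7-35 21-10 27-1 14-4 11-6 6-25 6 2 40 3 6 24-5 19-11 12-12 29-8 3-3 4-12 15-20 10-10 20-12 20-10 15 0 23 5 0-48-26-10-15-13z"/><path d="M505 141l-19 2-36 20-19 22-13 23-29 8-12 12-19 11-24 5-5 10 0 8 8 15 21 12 35 2 12 11 16 21 26-12 1-4-11-24 0-13 19-31 24-24 0-30 3-10 8-7 8-3 10-1 19 5 0-22z"/><path d="M19 271l-3 0 1 188 20-21 11-23 17-14 16-19-10-37-15-23 1-27-2-8-6-7-11-5z"/><path d="M251 16l-60 1 0 9-11 21-4 28-8 16 0 26 7 11 10 1 8-7 10-23 14-24 14-7 26-1-4-13z"/><path d="M474 305l-12 0-13 5 10 49 17 26 15 14 10 4 26-4 1-72-17-6-24-4z"/><path d="M482 211l-5 8-21 20-19 31 2 19 10 22 13-6 12 0 6 4-4-14 32-46-7-4-8-7-10-21z"/><path d="M449 311l-28 12-14 10-17 10-35 13-3 5 5 14 4 1 6-4 20-5 42-4 17-4 12 1-3-26z"/><path d="M509 164l-10 1-12 6-4 4-3 10 3 32 10 21 13 10 3-2 3-8 0-9 3-4 13 0 0-55z"/><path d="M510 249l-3 1-24 35-7 10 0 4 9 17 42 11 1-65z"/><path d="M527 225l-12 0-3 4 0 9-4 9 19 14z"/>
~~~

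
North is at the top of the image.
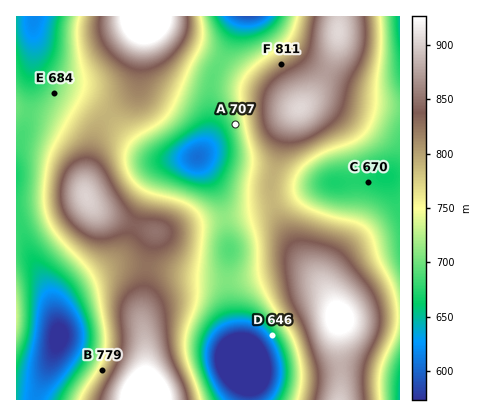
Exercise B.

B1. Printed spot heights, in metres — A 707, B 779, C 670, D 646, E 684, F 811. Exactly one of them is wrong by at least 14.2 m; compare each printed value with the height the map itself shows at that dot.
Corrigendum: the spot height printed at E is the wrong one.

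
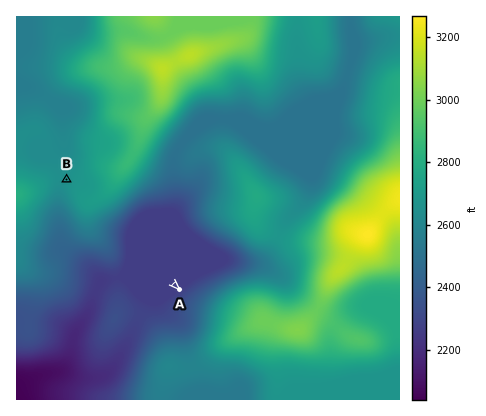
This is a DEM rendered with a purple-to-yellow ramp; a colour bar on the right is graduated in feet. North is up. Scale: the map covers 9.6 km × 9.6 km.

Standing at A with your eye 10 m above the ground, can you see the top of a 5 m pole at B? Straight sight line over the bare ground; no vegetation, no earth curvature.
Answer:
no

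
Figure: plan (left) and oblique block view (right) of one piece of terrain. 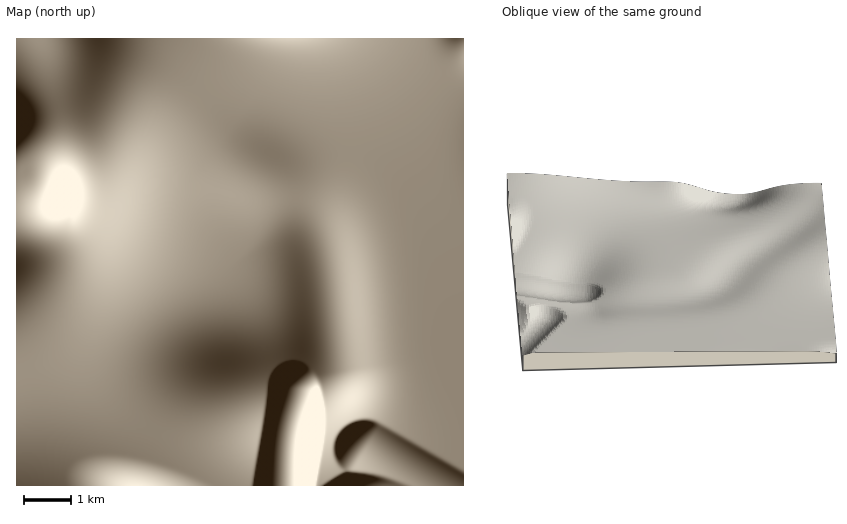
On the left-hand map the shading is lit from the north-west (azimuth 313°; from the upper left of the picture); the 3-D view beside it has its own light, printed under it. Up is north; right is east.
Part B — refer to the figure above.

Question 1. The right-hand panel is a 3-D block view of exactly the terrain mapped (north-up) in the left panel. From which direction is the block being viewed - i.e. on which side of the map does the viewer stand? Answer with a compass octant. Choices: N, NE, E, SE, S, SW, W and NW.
E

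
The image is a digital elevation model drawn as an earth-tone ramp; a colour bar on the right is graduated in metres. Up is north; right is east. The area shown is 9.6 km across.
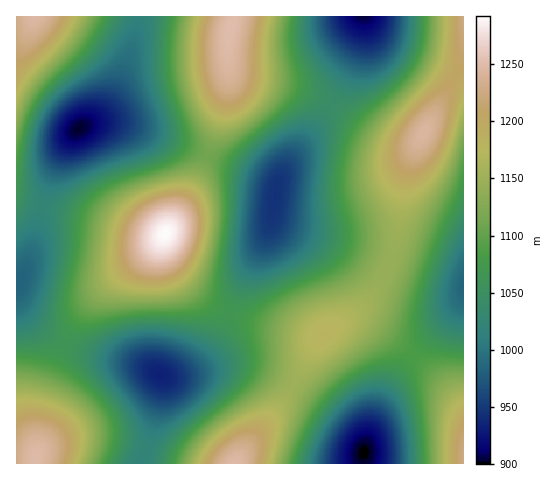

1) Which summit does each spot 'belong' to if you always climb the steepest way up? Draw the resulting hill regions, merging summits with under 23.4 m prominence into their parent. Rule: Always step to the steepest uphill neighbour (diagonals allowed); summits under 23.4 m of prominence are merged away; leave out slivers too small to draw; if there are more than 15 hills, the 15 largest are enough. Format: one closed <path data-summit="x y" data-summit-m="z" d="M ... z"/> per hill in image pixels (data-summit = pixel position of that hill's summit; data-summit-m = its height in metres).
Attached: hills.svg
<path data-summit="165 234" data-summit-m="1292" d="M117 123l-25 0-8 3-12 10-8 12-19 47-13 54-14 39 0 11 7 14 11 12 32 21 23 8 45 10 25 11 12 0 22-10 15-15 10-16 19-43 29-57 5-18 3-30-16-10-37-15-83-32z"/><path data-summit="424 133" data-summit-m="1244" d="M463 16l-99 1-3 26-11 31-28 45-30 38-11 18-8 34 0 9 3 4 16 9 55 18 69 31 36 9 12-2z"/><path data-summit="230 28" data-summit-m="1252" d="M363 16l-223 0-5 23-17 49-16 24-15 12 30-1 23 6 120 47 12 6 5 7 9-22 36-48 28-45 11-31z"/><path data-summit="323 334" data-summit-m="1179" d="M272 217l-6 22-53 107-21 21-19 8-9 1 15 0 45-10 22 0 18 5 24 11 39 26 30 26 7 16 11-34 17-32 22-30 42-43 8-14 0-9-19 0-29-8-75-33-55-19-10-6z"/><path data-summit="234 463" data-summit-m="1249" d="M246 366l-22 0-45 10-18-1 1 16-2 12-18 60 222 0 0-17-4-7-21-22-51-35-24-11z"/><path data-summit="36 456" data-summit-m="1249" d="M20 283l-4 2 0 178 125 1 19-61 2-12-1-16-25-11-56-13-25-12-19-14-15-19-3-7z"/><path data-summit="34 17" data-summit-m="1247" d="M139 16l-123 1 1 267 5-4 10-31 13-54 13-35 14-24 8-8 19-13 14-18 22-58 5-17z"/><path data-summit="463 462" data-summit-m="1227" d="M463 297l-7 14-48 50-20 29-21 48-3 13 0 13 100-1z"/>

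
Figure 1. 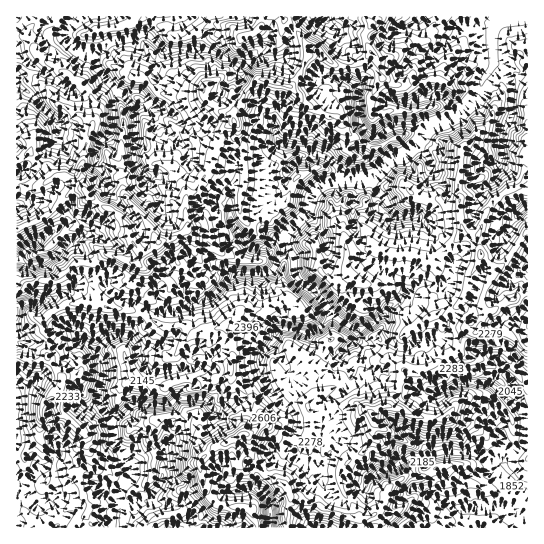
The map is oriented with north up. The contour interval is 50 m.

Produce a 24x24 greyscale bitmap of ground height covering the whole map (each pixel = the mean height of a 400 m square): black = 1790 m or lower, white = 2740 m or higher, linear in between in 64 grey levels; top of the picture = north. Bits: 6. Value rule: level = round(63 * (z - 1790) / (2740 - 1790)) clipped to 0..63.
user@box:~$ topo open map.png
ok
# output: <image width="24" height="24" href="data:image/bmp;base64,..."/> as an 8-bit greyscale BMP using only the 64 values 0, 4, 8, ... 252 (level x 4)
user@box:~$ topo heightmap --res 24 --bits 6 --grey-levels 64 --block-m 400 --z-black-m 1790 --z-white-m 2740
<image width="24" height="24" href="data:image/bmp;base64,Qk12BgAAAAAAADYEAAAoAAAAGAAAABgAAAABAAgAAAAAAEACAAATCwAAEwsAAAABAAAAAAAAAAAAAAEBAQACAgIAAwMDAAQEBAAFBQUABgYGAAcHBwAICAgACQkJAAoKCgALCwsADAwMAA0NDQAODg4ADw8PABAQEAAREREAEhISABMTEwAUFBQAFRUVABYWFgAXFxcAGBgYABkZGQAaGhoAGxsbABwcHAAdHR0AHh4eAB8fHwAgICAAISEhACIiIgAjIyMAJCQkACUlJQAmJiYAJycnACgoKAApKSkAKioqACsrKwAsLCwALS0tAC4uLgAvLy8AMDAwADExMQAyMjIAMzMzADQ0NAA1NTUANjY2ADc3NwA4ODgAOTk5ADo6OgA7OzsAPDw8AD09PQA+Pj4APz8/AEBAQABBQUEAQkJCAENDQwBEREQARUVFAEZGRgBHR0cASEhIAElJSQBKSkoAS0tLAExMTABNTU0ATk5OAE9PTwBQUFAAUVFRAFJSUgBTU1MAVFRUAFVVVQBWVlYAV1dXAFhYWABZWVkAWlpaAFtbWwBcXFwAXV1dAF5eXgBfX18AYGBgAGFhYQBiYmIAY2NjAGRkZABlZWUAZmZmAGdnZwBoaGgAaWlpAGpqagBra2sAbGxsAG1tbQBubm4Ab29vAHBwcABxcXEAcnJyAHNzcwB0dHQAdXV1AHZ2dgB3d3cAeHh4AHl5eQB6enoAe3t7AHx8fAB9fX0Afn5+AH9/fwCAgIAAgYGBAIKCggCDg4MAhISEAIWFhQCGhoYAh4eHAIiIiACJiYkAioqKAIuLiwCMjIwAjY2NAI6OjgCPj48AkJCQAJGRkQCSkpIAk5OTAJSUlACVlZUAlpaWAJeXlwCYmJgAmZmZAJqamgCbm5sAnJycAJ2dnQCenp4An5+fAKCgoAChoaEAoqKiAKOjowCkpKQApaWlAKampgCnp6cAqKioAKmpqQCqqqoAq6urAKysrACtra0Arq6uAK+vrwCwsLAAsbGxALKysgCzs7MAtLS0ALW1tQC2trYAt7e3ALi4uAC5ubkAurq6ALu7uwC8vLwAvb29AL6+vgC/v78AwMDAAMHBwQDCwsIAw8PDAMTExADFxcUAxsbGAMfHxwDIyMgAycnJAMrKygDLy8sAzMzMAM3NzQDOzs4Az8/PANDQ0ADR0dEA0tLSANPT0wDU1NQA1dXVANbW1gDX19cA2NjYANnZ2QDa2toA29vbANzc3ADd3d0A3t7eAN/f3wDg4OAA4eHhAOLi4gDj4+MA5OTkAOXl5QDm5uYA5+fnAOjo6ADp6ekA6urqAOvr6wDs7OwA7e3tAO7u7gDv7+8A8PDwAPHx8QDy8vIA8/PzAPT09AD19fUA9vb2APf39wD4+PgA+fn5APr6+gD7+/sA/Pz8AP39/QD+/v4A////ABAUHCgIFCwwQHSYgJCAgJicgEQsHBAQCAgQICQMDBhEgKSYeKigkJCAjFQwHBQMCAwULCgYDCRIrKysoKiMiJRkXGREOBwICBwgNEQYFDRUuMzMqISEiJiYcDggIBAIDChAXFwUQFxglLDcwIyIjJS0oGRoYDQYFDR0bDAcLExgfHSgqICMkJzIuKCIlFg0FDB0cDQ8VGhkcIyUfHyEiISQnIhsYEwsHFhwdEQ8YGBwgJyYbHyAfHR8jJiQdFg8OFh0VDBATGiEjJiQZGxwcFRoeICEjHhoaFx8WGBYYICEkJyUeFRMPDRIYIiMkKSIcFRwiJSUiIR8aHCMgHxoLHB4YHiMkJyYiHyMjJSYqJyQgFRMRFQkaJSQgHSAiJyUfDRUjKS83MCciGxURBxAfJCIhIiMiKCcfGRkaJS85ODIpHxIOBBEYIiEfHx8kJyAjJCQgKDM0LSwpHhgZDwUTGRkQEBkjIyEZICUqMioqIikmHh0aGAgJDAsMHB0hHCAdHyYoJiAdHCQlIx8aFBIHAwMKFBAeGhIdHxsaGRsVHh8hJSAZEAgIEw8GBAkdGgwXHRUVGxEQFxkfJiYaERUaHQ8LBQQOGQ0PEg4XGg4KDhcgKSweHiQkHhgXEQkCBg0KBxAREQYKExolJigpLCgiGhsdFg0NAgUHBwwPBwoTERUbHRglJygiHyEfFhANBAEFCAoEAwUICQ0OFSIfIyoiGiMaEgoHAwEHBwYDCAkJCxAUHCUqKSATGCIWDAoFAgEBA=="/>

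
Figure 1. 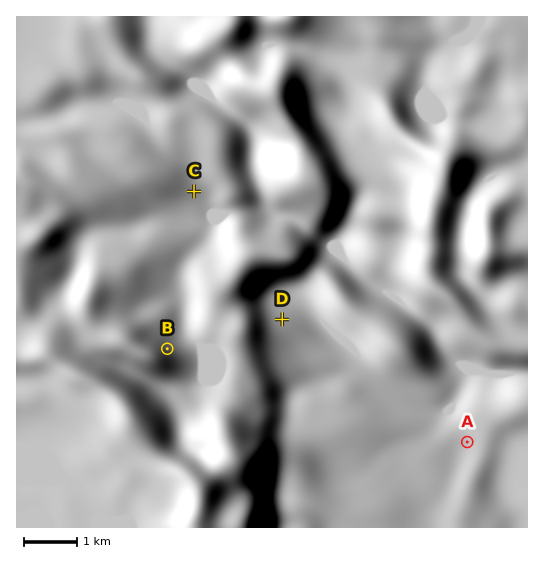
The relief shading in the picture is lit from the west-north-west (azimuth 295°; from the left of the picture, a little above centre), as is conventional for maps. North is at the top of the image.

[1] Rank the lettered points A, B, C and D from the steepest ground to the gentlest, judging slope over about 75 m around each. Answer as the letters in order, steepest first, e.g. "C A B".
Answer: B D C A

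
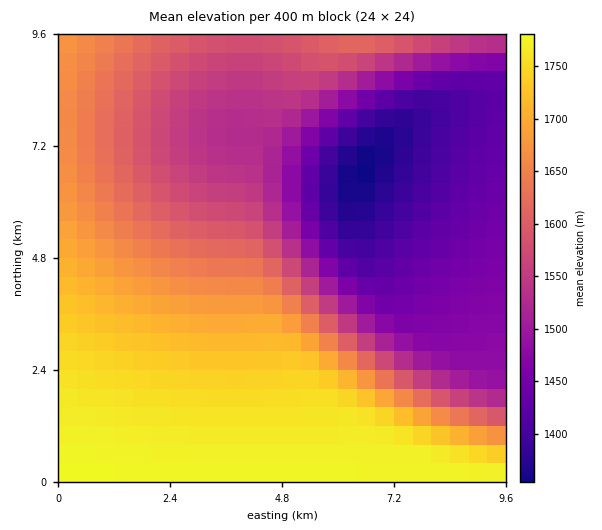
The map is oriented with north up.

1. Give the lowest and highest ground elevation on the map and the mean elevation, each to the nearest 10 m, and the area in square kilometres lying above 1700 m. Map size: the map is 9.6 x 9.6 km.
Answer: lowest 1350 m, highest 1780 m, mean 1600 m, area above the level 27.1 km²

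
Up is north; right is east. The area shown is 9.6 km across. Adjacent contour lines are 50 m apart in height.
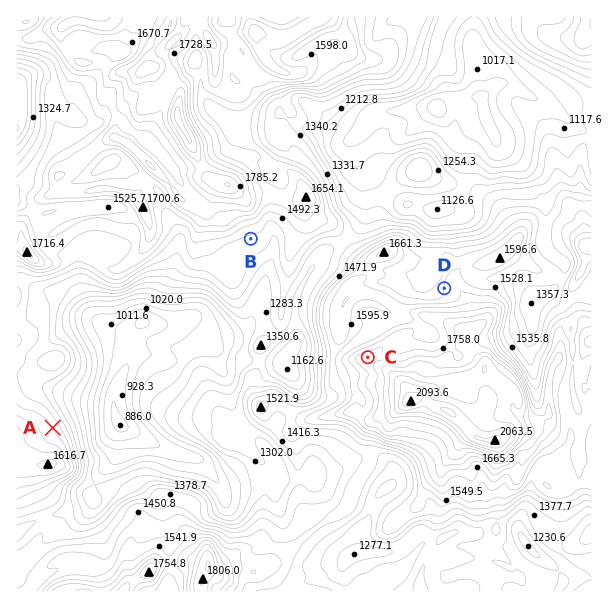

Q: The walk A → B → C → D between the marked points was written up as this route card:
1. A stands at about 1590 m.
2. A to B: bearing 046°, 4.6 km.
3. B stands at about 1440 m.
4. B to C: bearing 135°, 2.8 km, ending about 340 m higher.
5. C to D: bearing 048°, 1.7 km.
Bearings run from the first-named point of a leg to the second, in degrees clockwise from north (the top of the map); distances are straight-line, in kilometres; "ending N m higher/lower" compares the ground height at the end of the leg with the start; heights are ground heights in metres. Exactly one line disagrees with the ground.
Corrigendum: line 1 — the height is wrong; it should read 1450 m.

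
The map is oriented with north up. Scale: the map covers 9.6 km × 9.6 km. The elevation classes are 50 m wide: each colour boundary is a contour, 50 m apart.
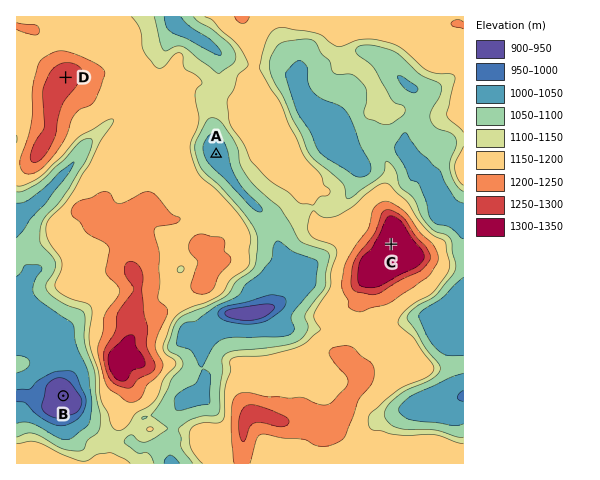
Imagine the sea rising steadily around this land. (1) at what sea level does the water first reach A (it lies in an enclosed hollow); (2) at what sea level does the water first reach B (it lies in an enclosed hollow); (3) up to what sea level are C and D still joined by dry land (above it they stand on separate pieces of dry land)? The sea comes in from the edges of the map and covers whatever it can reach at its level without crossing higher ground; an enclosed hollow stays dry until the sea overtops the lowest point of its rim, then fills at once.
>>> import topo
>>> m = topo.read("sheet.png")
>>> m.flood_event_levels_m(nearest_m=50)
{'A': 1100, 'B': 1000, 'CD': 1150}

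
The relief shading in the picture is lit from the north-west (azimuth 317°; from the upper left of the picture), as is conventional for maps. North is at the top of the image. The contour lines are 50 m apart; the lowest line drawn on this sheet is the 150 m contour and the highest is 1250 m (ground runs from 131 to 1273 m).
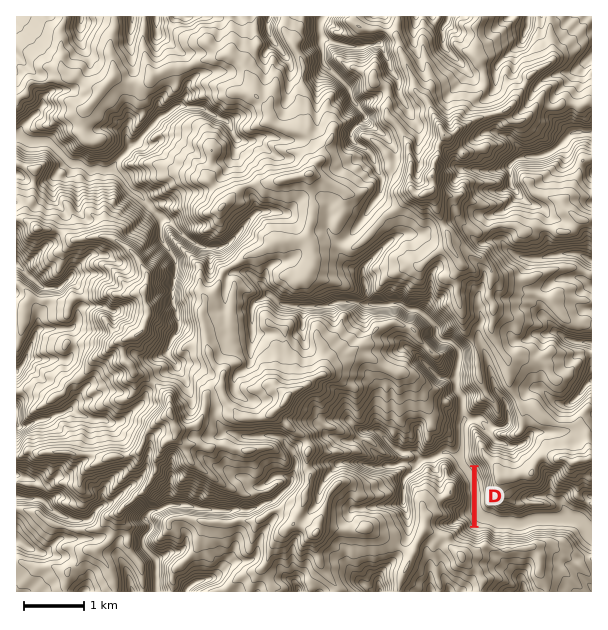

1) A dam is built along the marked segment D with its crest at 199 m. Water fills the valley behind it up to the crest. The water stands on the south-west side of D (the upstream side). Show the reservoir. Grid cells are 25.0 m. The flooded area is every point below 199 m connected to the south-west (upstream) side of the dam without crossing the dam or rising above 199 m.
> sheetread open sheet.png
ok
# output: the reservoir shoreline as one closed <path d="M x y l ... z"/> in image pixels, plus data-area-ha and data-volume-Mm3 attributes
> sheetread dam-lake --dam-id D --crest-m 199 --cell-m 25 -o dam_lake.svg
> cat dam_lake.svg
<path d="M437 326l-2 0-1 1 0 2 0 1 0 2 0 1 0 2 1 1 1 0 0 2 1 0 1 1 0 1 1 1 1 1 1 0 1 0 1 1 1 0 2 0 1 0 2 0 1 1 2 0 0 1 1 1 1 1 1 1 1 0 0 2 0 1 0 1 1 1 0 1-1 1 0 1 0 1 0 2 0 1-1 1-1 1 0 1 0 2 0 1 0 2-1 0-1 1 0 2 0 1 0 1-1 1 0 1 0 2-1 1 0 1 1 1 0 1 1 1 0 1 0 1 0 2 0 1 0 2 0 1 1 1 1 1 0 1 1 1 1 1 0 1 1 0 0 2 0 1 1 1 0 1 0 1 0 2 0 1 0 2 0 1 0 2-1 1 0 2 0 1 0 2 0 1 0 2-1 1 0 2 0 1 0 2 0 1 0 2 0 1 0 2 0 1 0 2 0 1 0 2 0 1 0 2 0 1 0 2 0 1-1 1-1 1-1 0-1 0-2 0-1-1-2 0-1 0-2 0-1 0-1 1-1 0-1 1 0 1-1 1-1 1-1 0-1 0-1 1-1 1-2 0 0 1-1 1-2 0-1 1 0 1-2 0-1 0-2 0-1 0-1-1-1-1 0-1-1-1-1 0-1-1-1 0-2 0-1 0-2 0-1 1 1 0 1 1 1 1 1 1 0 1 1 0 0 2-1 0 0 1-1 1-1 1-1 1-1 0-1 0 0 2 1 0 0 1 1 1 1 1 0 1 0 2-1 0-1 1 1 1 2 0 1-1 0-1 2 0 1-1 2 0 1-1 1-1 0-2 1-1 1 0 1 0 1-1 1 0 2 0 1 0 2 0 1 0 2 0 0-1 1 0 2 0 1-1 0-1 1-1 1-1 1 0 2 0 1 0 2 0 1 0 2 0 1 1 0 1 1 1 1 1 0 2 1 0 1 1 0 2 1 1 1 0 0 2 1 1 1 1 0 1 1 1 1 0 1 1 1 1 0 1 0 1 1 1 1 1 0 2 1 0 1 1 0 2 0 1 0 2 0 1 0 2 0 1 0 2 1 0 1 1 0 2 0 1 0 2 0 1 0 2-1 1-1 0 0 2 0 1 0 2-1 1-1 0 0 2 0 1 0 2 1 1 1 0 1 1 1 1 1 1 1 1 0 1 0 1 1 1 1-1 0-1 0-2 0-1 0-2 0-1 0-2 0-1 0-2 0-1 0-2 0-1 0-2 0-1 0-2 0-1 0-2 0-1 0-2 0-1 0-2 0-1 0-2 0-1 0-2 0-1 0-2 0-1 0-2 0-1 0-2 0-1 0-2 0-1 0-2 0-1 0-2 0-1 0-2 0-1-1-1-1-1 0-1 0-1-1-1 0-1 0-2 0-1 0-2 0-1 0-2 0-1 0-2 0-1 0-2 0-1 0-2 0-1 0-2 0-1 0-2 0-1 0-2 0-1 0-2 0-1 0-2 1 0 0-1 1-1 2 0 1 0 2 0 0 1 1 1 2 0 1 0 0 1 1 1 1 0 1 0 1 0-1-1-1-1 0-1 0-1-1-1 0-1 1-1 1 0 2 0 1 1 1 0 0-2-1 0 0-1-1-1-1-1-1-1-1 0 0-1-2 0-1 0-2 0-1 0-2 0-1 0-1-1-1 0-1 0-1-1-1-1 0-1 0-1 0-2-1 0-1-1 0-2 0-1 0-2 0-1 0-2 0-1 0-2 0-1-1-1-1-1 0-1-1 0-1-1 0-1 0-1-1-1-1-1 0-1 0-2 0-1 0-2 0-1 0-2 0-1 0-2 0-1 0-2 0-1 0-2 1-1 1 0 0-2 0-1 0-2 0-1 0-2 0-1 0-2 0-1 0-2 0-1 0-2 0-1-1-1-1-1-1 0-1-1 0-1-1-1-1-1-1-1-1-1-1 0-1-1 0-1-2 0 0-1-1-1-2 0-1 0-2 0-1 0-1 0-1-1-1-1-1-1 0-2 0-1 0-2-1 0 0-1 0-2-1-1z" data-area-ha="70" data-volume-Mm3="21.75"/>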